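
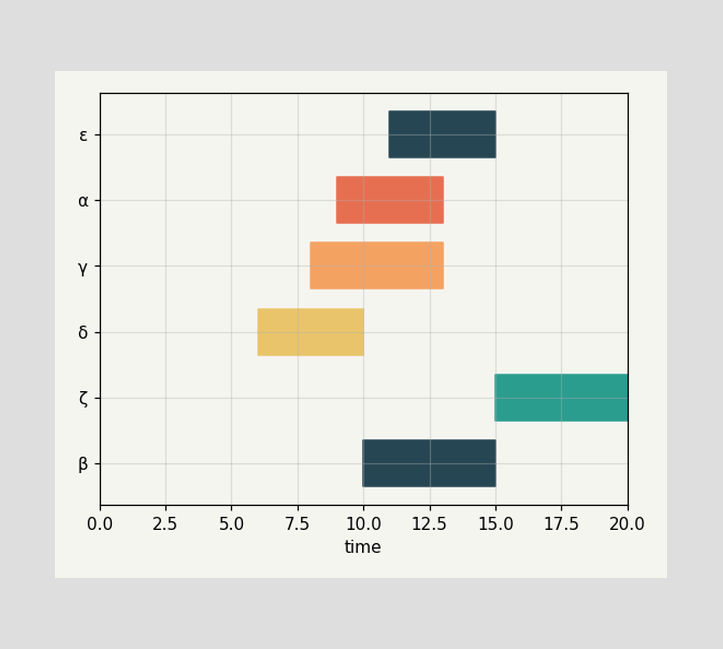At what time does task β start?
10

The β bar begins at t=10.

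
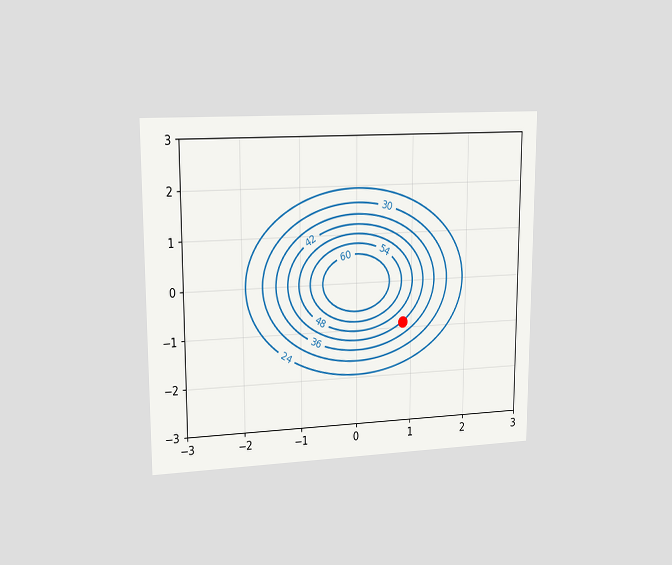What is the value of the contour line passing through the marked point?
42

The chart is viewed slightly from the left. The marked point sits on the contour labelled 42.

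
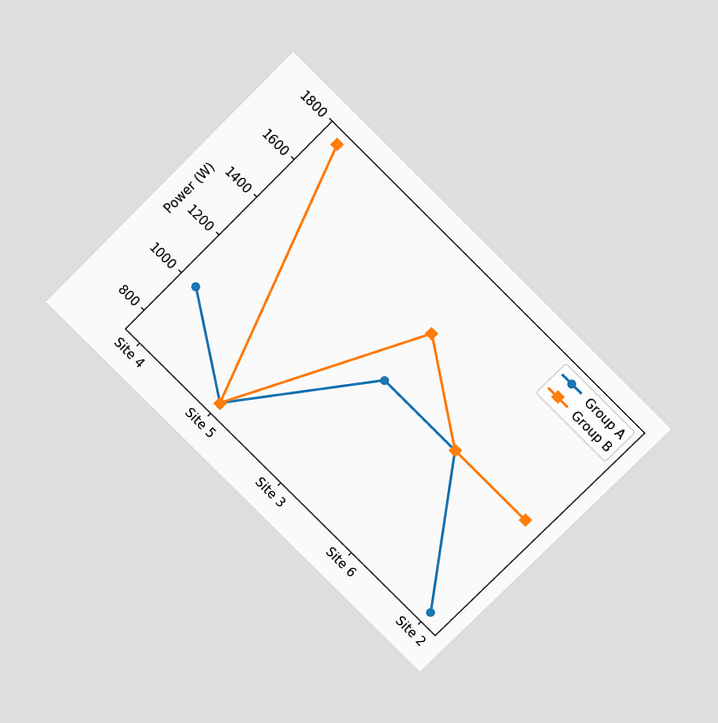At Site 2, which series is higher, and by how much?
The chart is tilted about 45° clockwise and viewed slightly from above. At Site 2, Group B sits above the other line by 500W.

Group B, by 500W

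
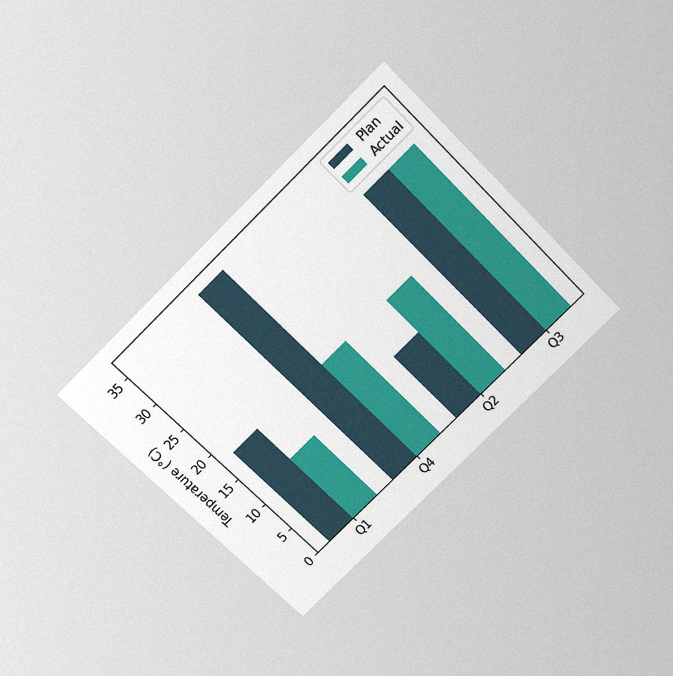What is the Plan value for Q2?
The chart is tilted about 45° counter-clockwise and viewed slightly from above, with some photo noise. The Plan bar at Q2 reaches 12°C on the y-axis.

12°C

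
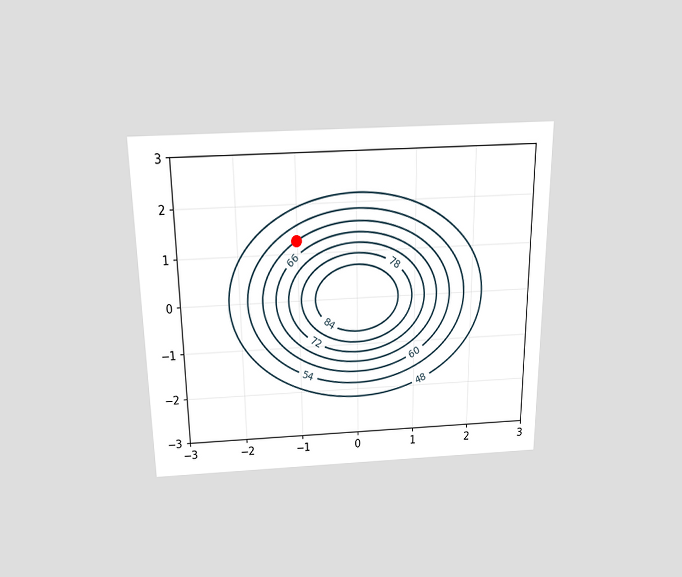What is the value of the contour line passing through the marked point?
60

The chart is viewed slightly from above. The marked point sits on the contour labelled 60.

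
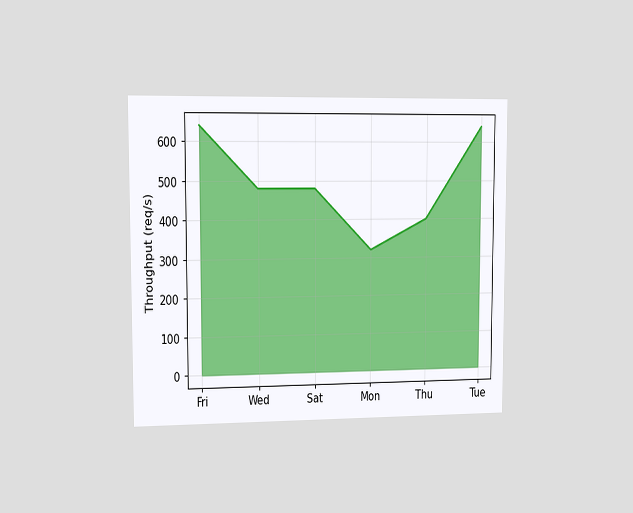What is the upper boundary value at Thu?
The chart is viewed slightly from the left. At Thu the upper boundary is at 400req/s.

400req/s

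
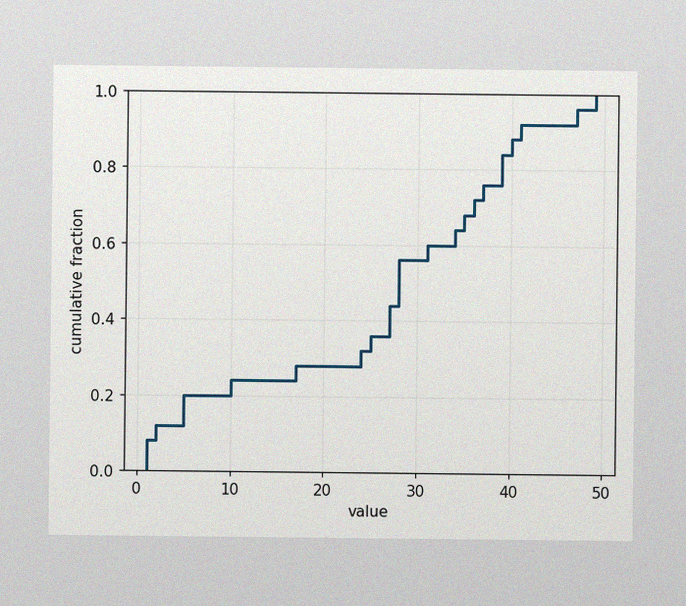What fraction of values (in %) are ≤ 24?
The image has some photo noise and uneven lighting. At x=24 the ECDF step is at 32%.

32%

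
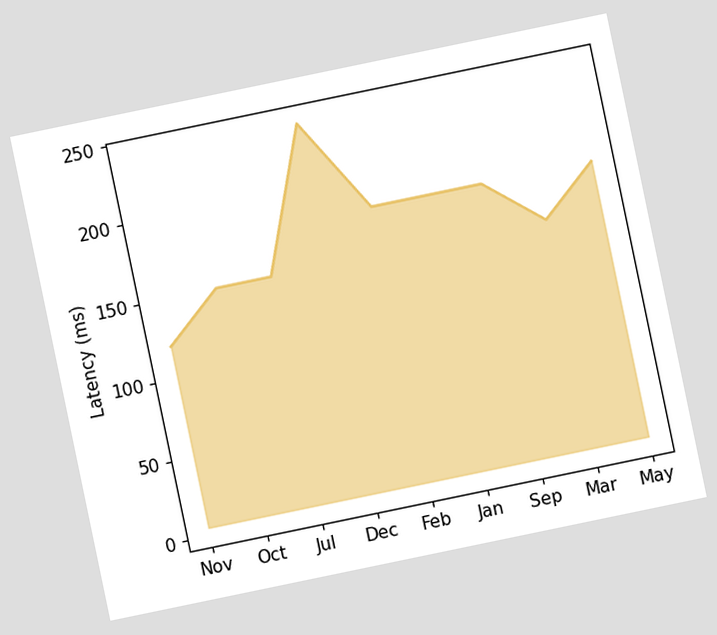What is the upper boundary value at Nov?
The chart is tilted about 12° counter-clockwise. At Nov the upper boundary is at 120ms.

120ms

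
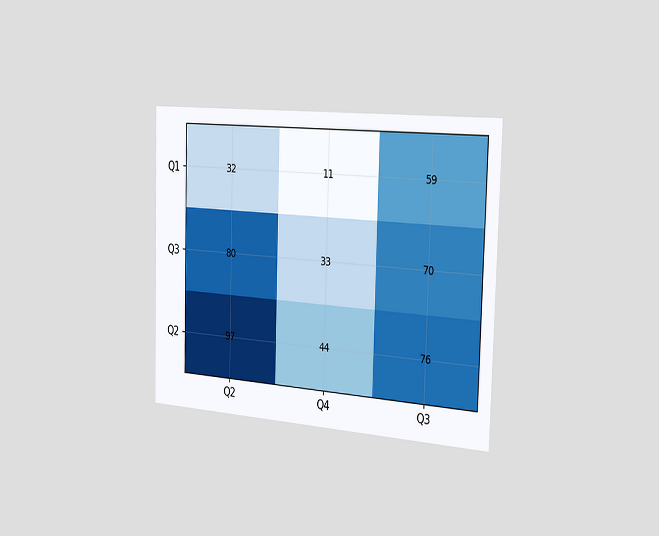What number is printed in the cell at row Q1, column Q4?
The chart is viewed slightly from the right. The (Q1, Q4) cell reads 11.

11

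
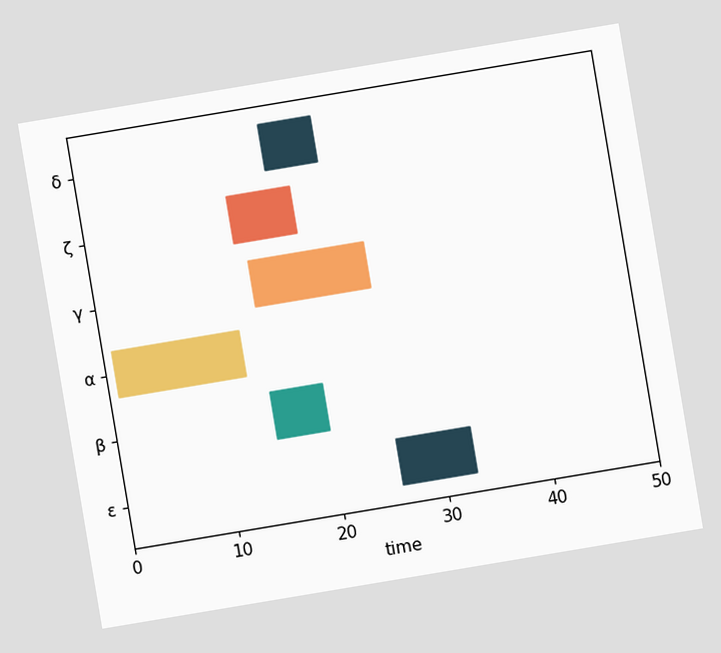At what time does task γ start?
The chart is tilted about 9° counter-clockwise. The γ bar begins at t=15.

15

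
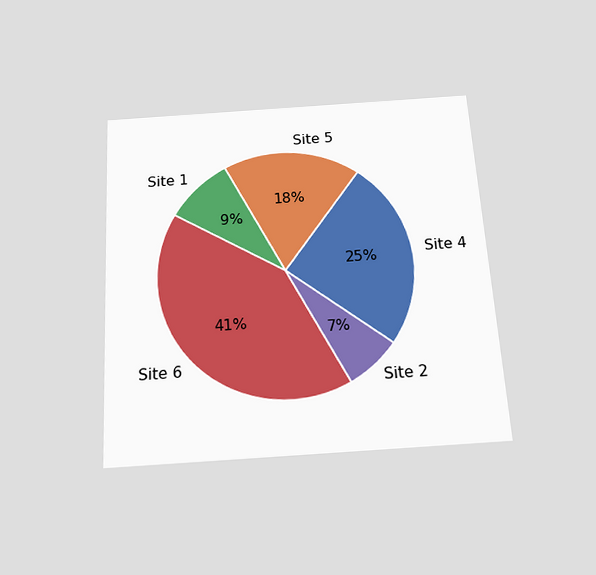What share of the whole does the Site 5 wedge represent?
18%

The chart is tilted about 3° counter-clockwise and viewed slightly from below. The Site 5 slice takes up 18% of the pie.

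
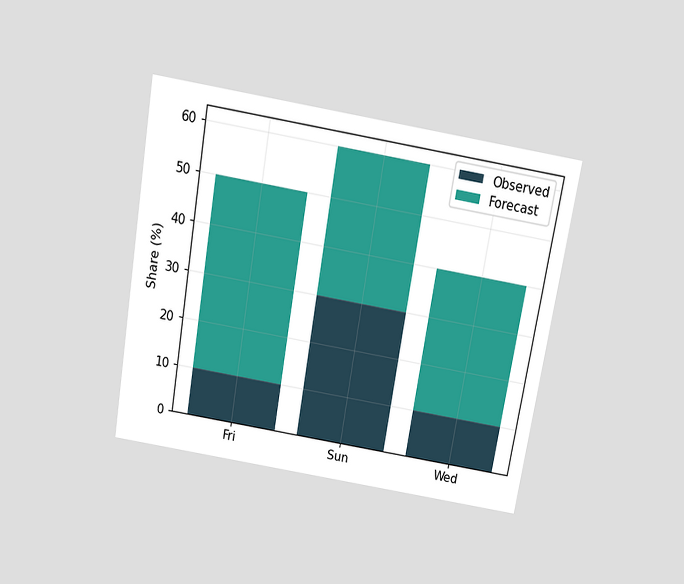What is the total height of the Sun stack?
60%

The chart is tilted about 10° clockwise and viewed slightly from above. The Sun stack's top reaches 60% on the y-axis.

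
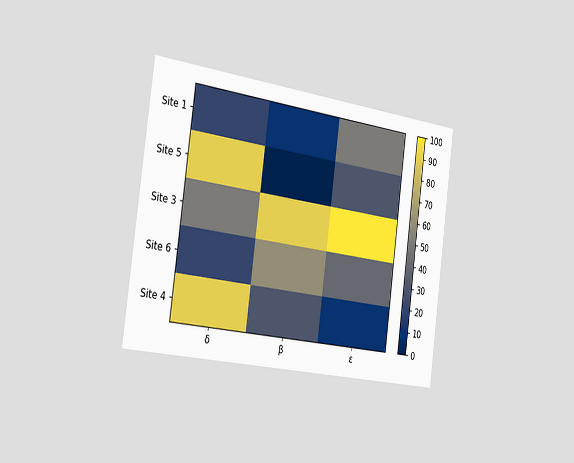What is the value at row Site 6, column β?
60

The chart is tilted about 8° clockwise and viewed slightly from the left. Matching cell (Site 6, β) against the colorbar gives 60.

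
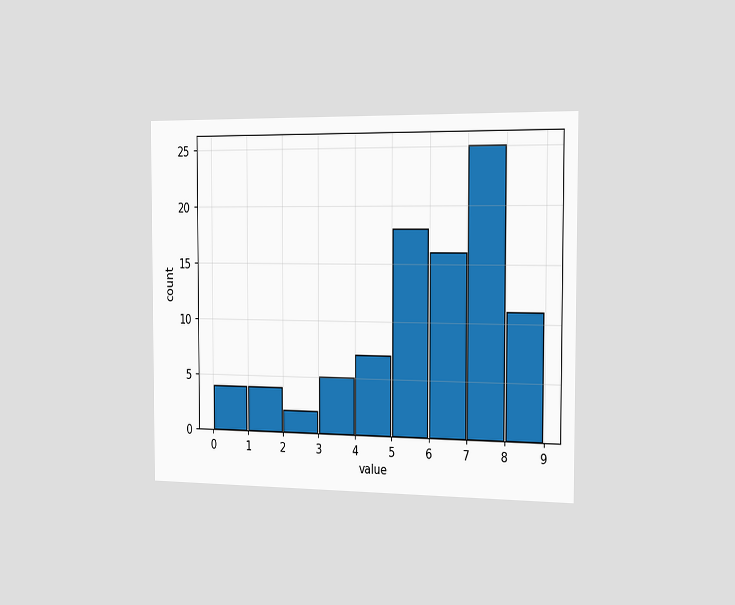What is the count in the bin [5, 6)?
The chart is viewed slightly from the right. The [5, 6) bin has height 18.

18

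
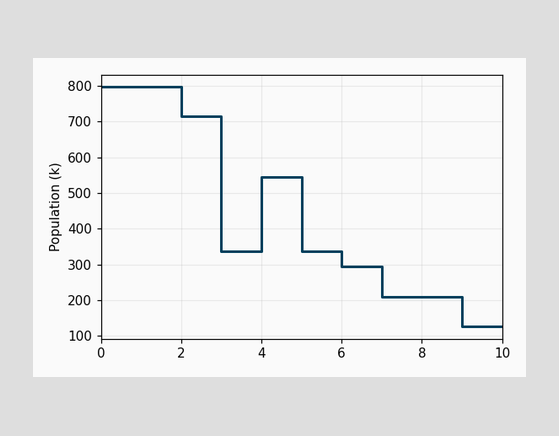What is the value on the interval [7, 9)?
210k

On [7, 9) the step sits at 210k.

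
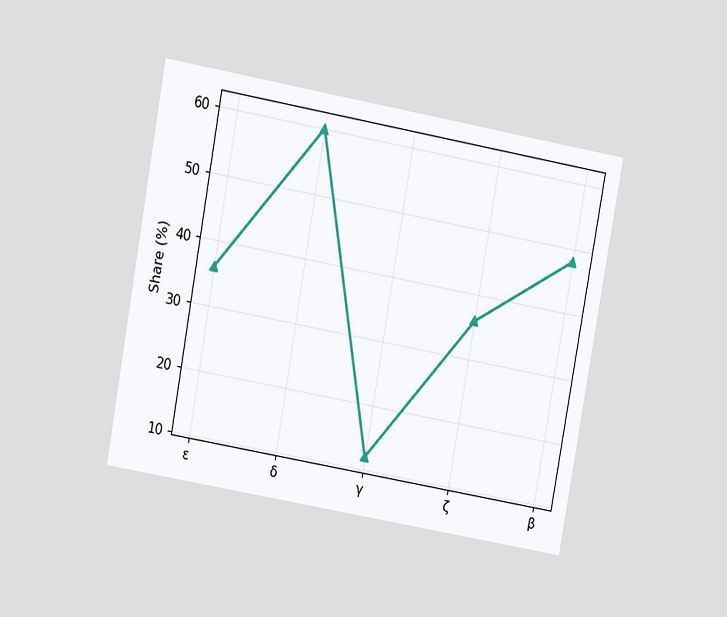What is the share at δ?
60%

The chart is tilted about 10° clockwise and viewed at a slight angle. At δ, the line is at 60%.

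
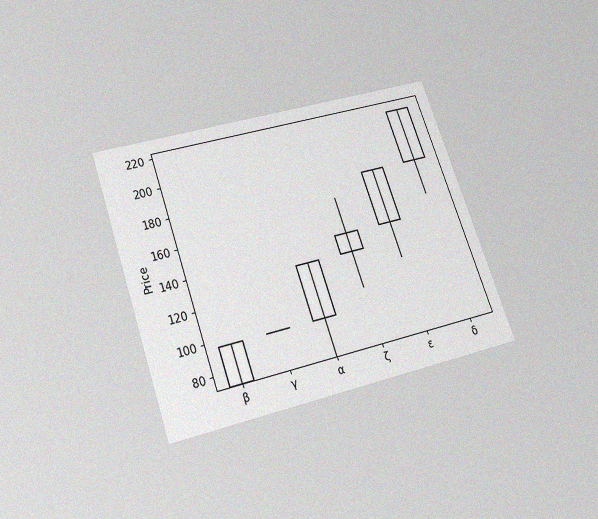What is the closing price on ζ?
144

The chart is tilted about 19° counter-clockwise and viewed slightly from below, with some photo noise. The ζ candle closes at 144.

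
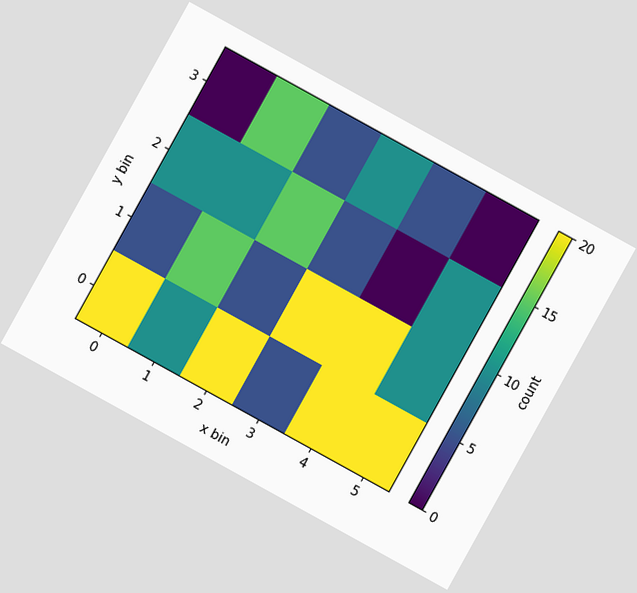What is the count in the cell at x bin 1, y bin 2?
The chart is tilted about 29° clockwise. Matching the cell (1, 2) against the colorbar gives 10.

10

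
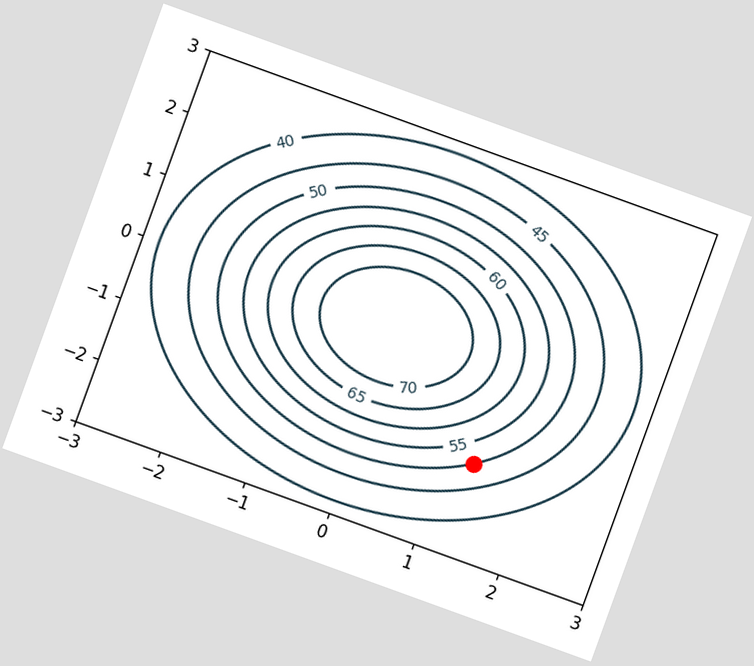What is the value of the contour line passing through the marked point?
50

The chart is tilted about 20° clockwise. The marked point sits on the contour labelled 50.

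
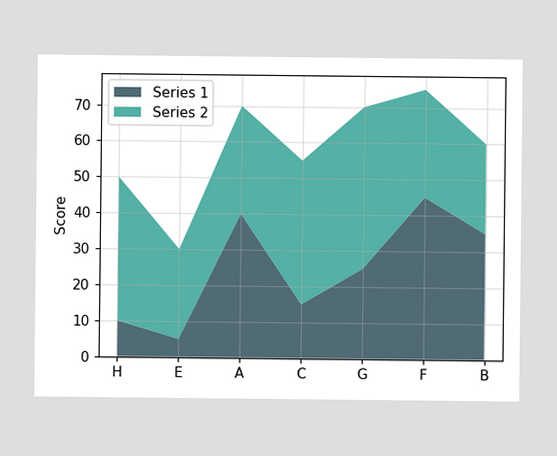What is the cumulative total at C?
55

The stacked total at C reaches 55.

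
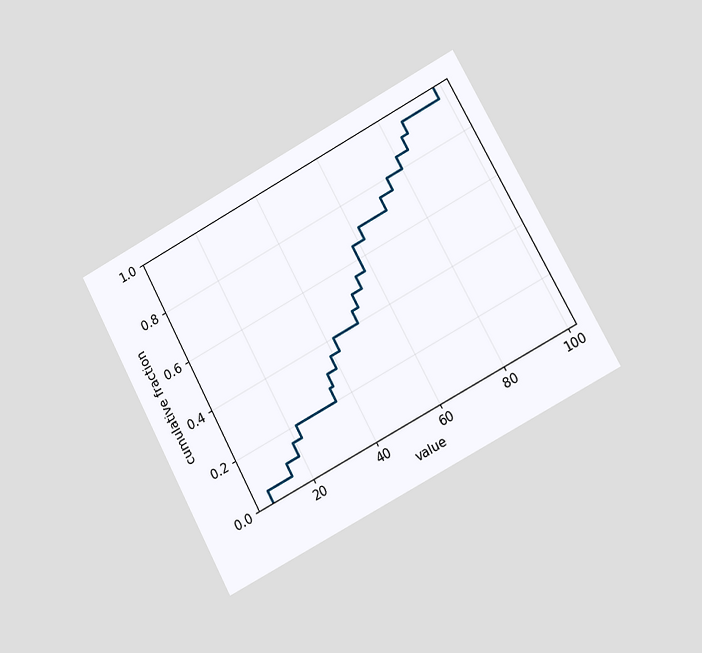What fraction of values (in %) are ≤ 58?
The chart is tilted about 28° counter-clockwise and viewed slightly from the right. At x=58 the ECDF step is at 65%.

65%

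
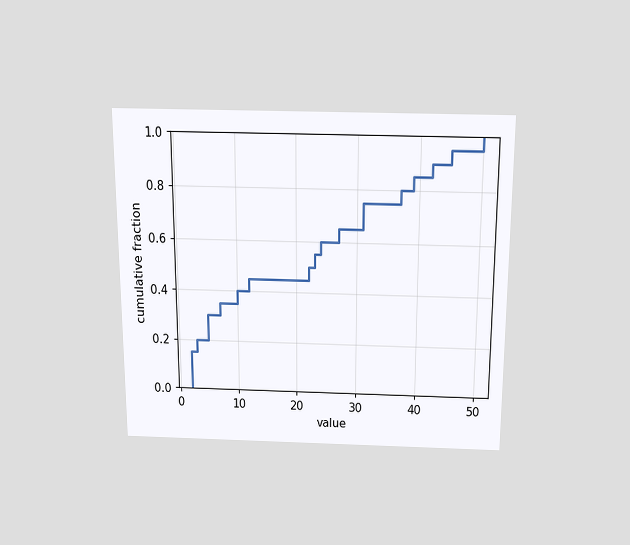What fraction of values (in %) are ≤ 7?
35%

The chart is viewed slightly from above. At x=7 the ECDF step is at 35%.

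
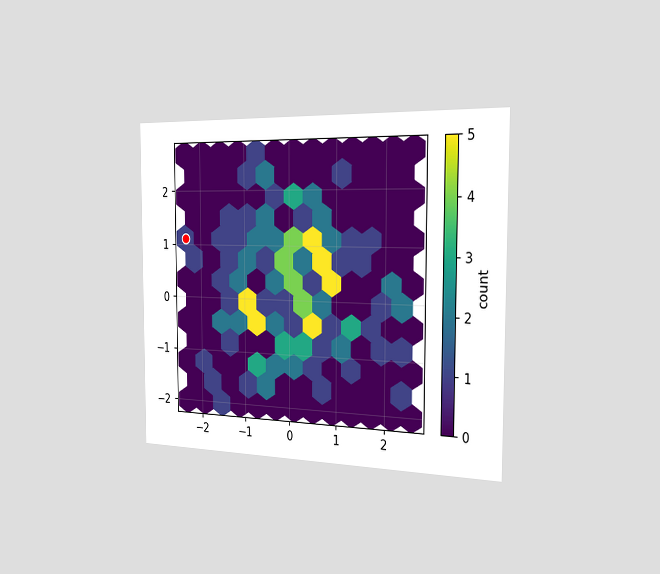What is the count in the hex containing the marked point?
1

The chart is viewed slightly from the right. The marked hex reads 1 on the colorbar.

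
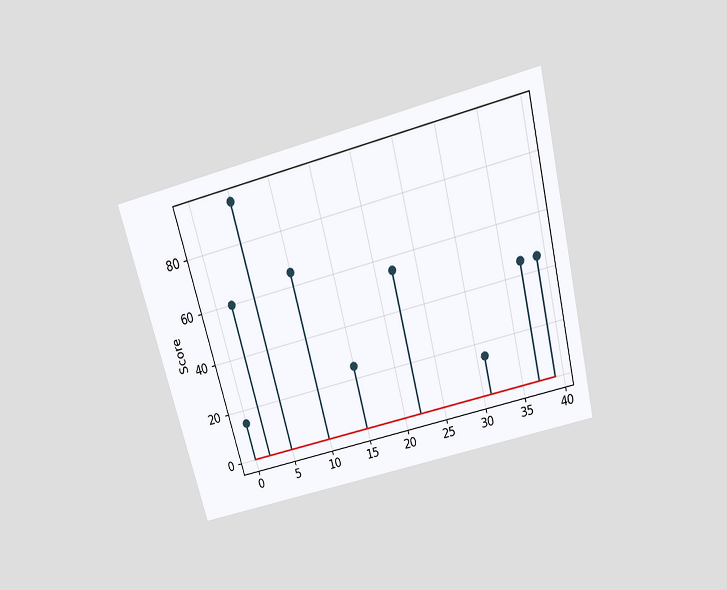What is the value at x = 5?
The chart is tilted about 15° counter-clockwise and viewed slightly from above. The stem at x=5 reaches 95.

95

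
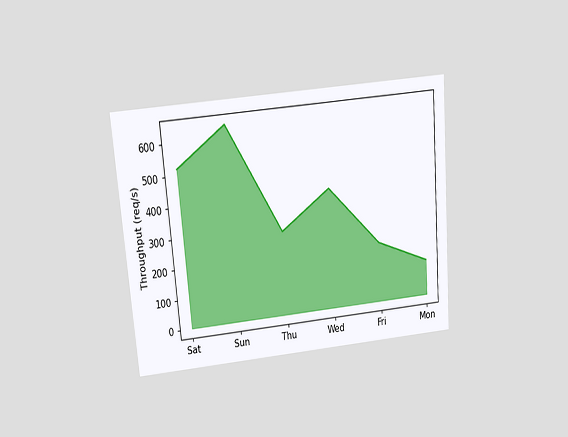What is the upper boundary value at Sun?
640req/s

The chart is tilted about 5° counter-clockwise and viewed slightly from above. At Sun the upper boundary is at 640req/s.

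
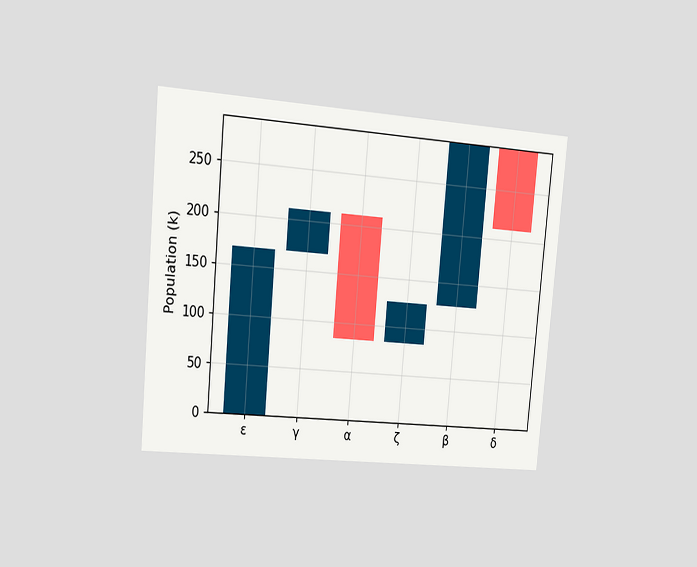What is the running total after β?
294k

The chart is tilted about 5° clockwise and viewed slightly from the left. After β the running total reaches 294k.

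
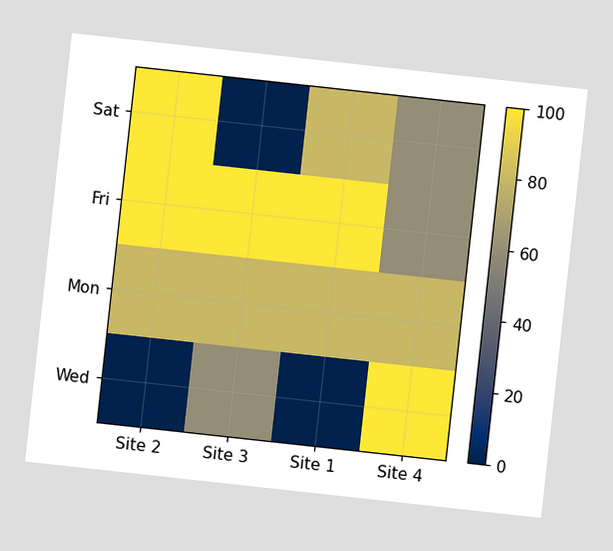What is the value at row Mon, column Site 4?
80

The chart is tilted about 6° clockwise. Matching cell (Mon, Site 4) against the colorbar gives 80.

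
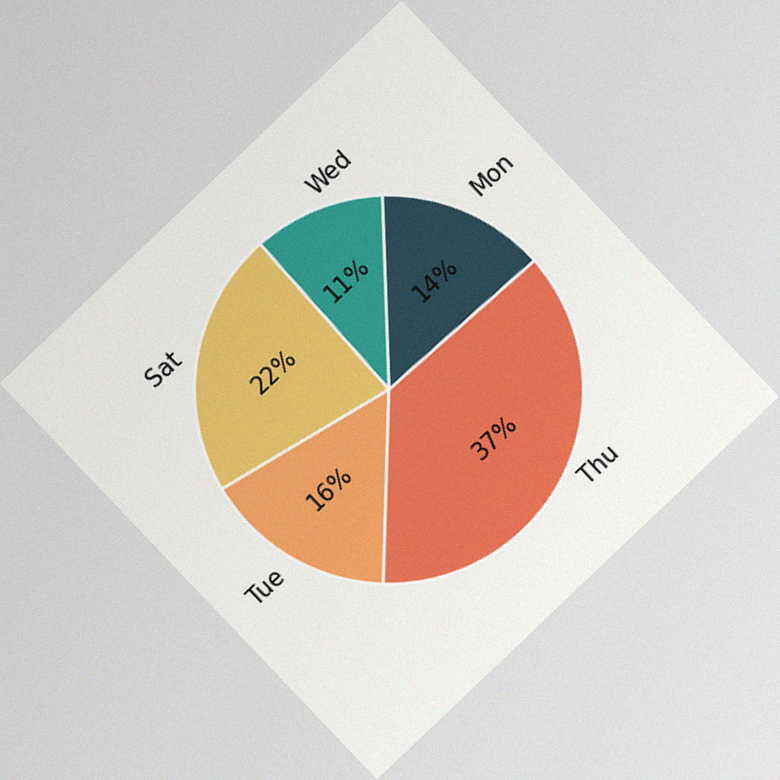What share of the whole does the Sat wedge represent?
The chart is tilted about 44° counter-clockwise, with some photo noise. The Sat slice takes up 22% of the pie.

22%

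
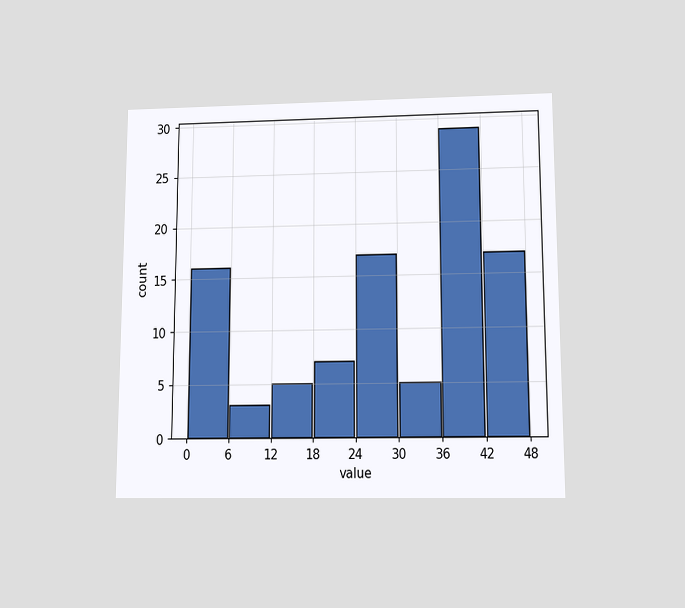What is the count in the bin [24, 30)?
The chart is viewed slightly from below. The [24, 30) bin has height 17.

17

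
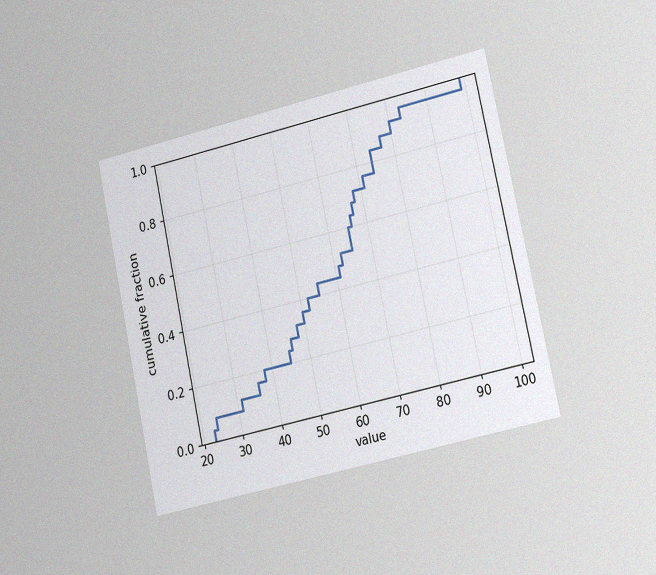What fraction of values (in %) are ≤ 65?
The chart is tilted about 12° counter-clockwise and viewed slightly from the right, with some photo noise. At x=65 the ECDF step is at 60%.

60%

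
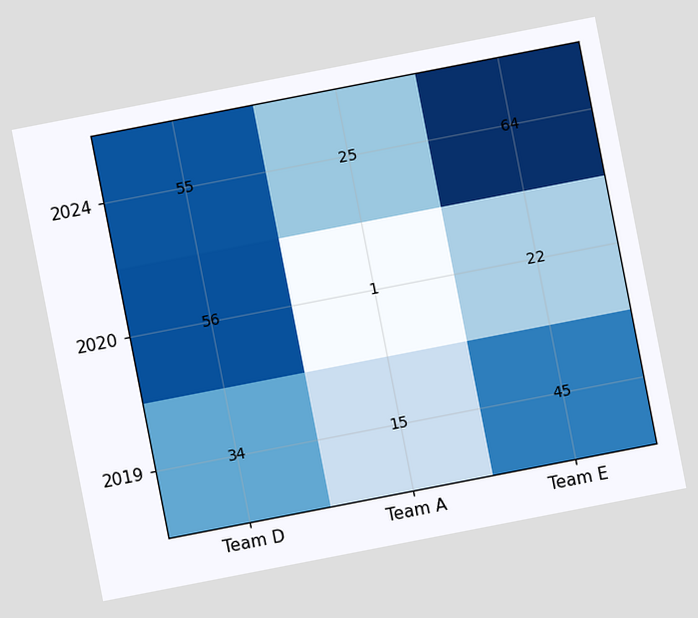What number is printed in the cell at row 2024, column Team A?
The chart is tilted about 11° counter-clockwise. The (2024, Team A) cell reads 25.

25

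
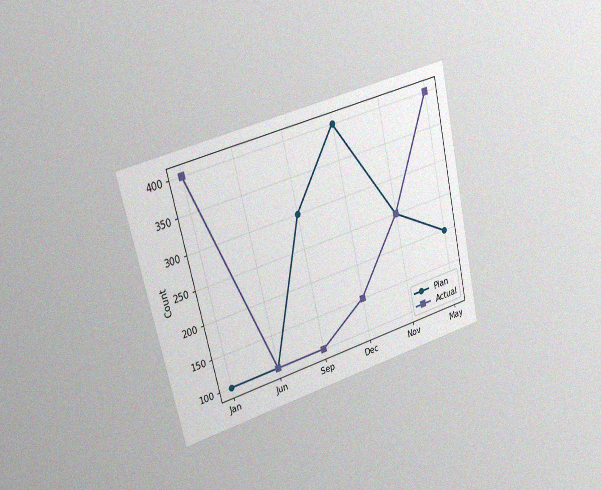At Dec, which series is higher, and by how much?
Plan, by 250

The chart is tilted about 13° counter-clockwise and viewed slightly from the left, with some photo noise. At Dec, Plan sits above the other line by 250.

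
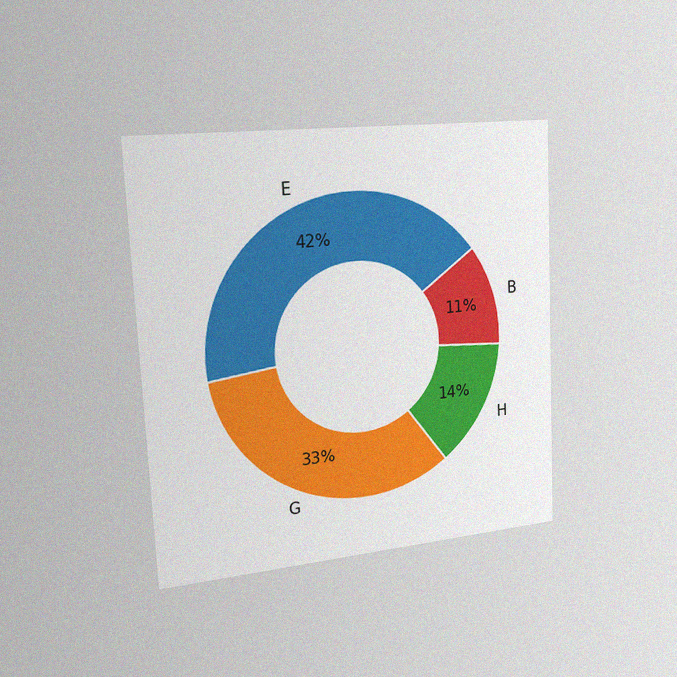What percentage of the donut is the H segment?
The chart is tilted about 3° counter-clockwise and viewed slightly from the left, with some photo noise. The H segment takes up 14% of the ring.

14%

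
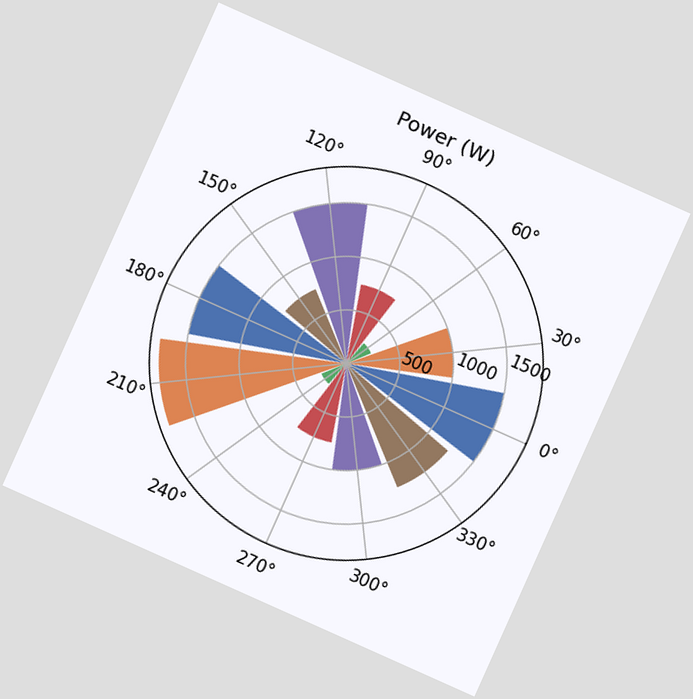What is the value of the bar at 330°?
The chart is tilted about 24° clockwise. The bar at 330° reaches 1250W on the radial axis.

1250W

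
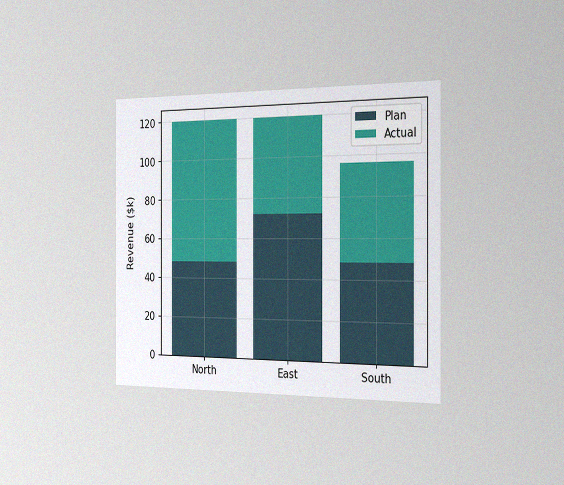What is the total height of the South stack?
$96k

The chart is viewed slightly from the right, with some photo noise. The South stack's top reaches $96k on the y-axis.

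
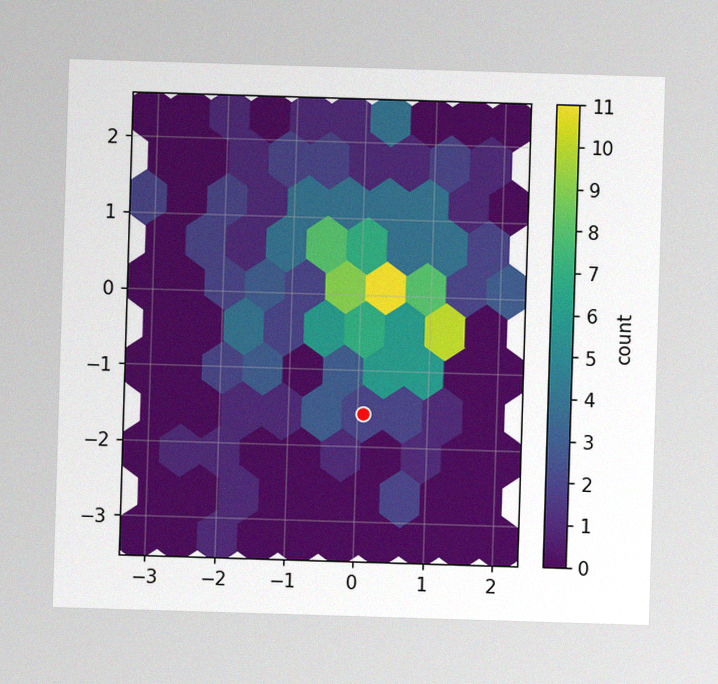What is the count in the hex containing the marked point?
The image has some photo noise and uneven lighting. The marked hex reads 2 on the colorbar.

2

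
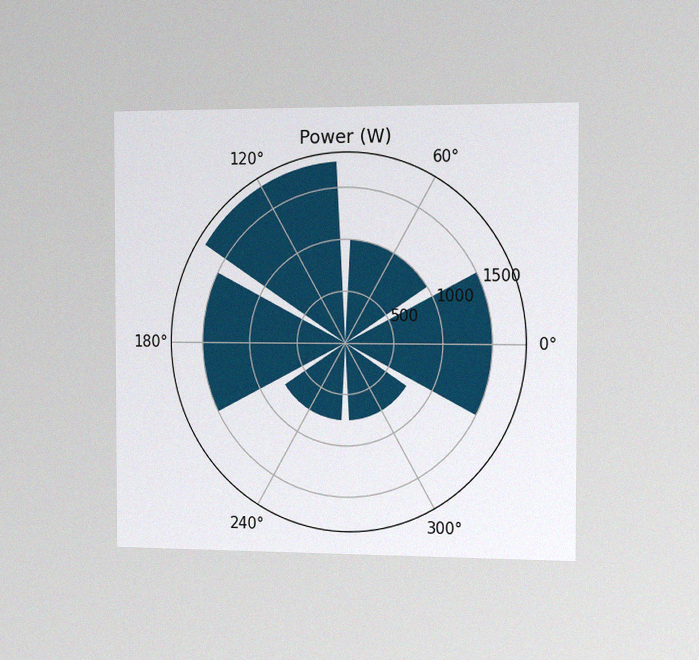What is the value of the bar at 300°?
The chart is viewed slightly from the right, with some photo noise. The bar at 300° reaches 750W on the radial axis.

750W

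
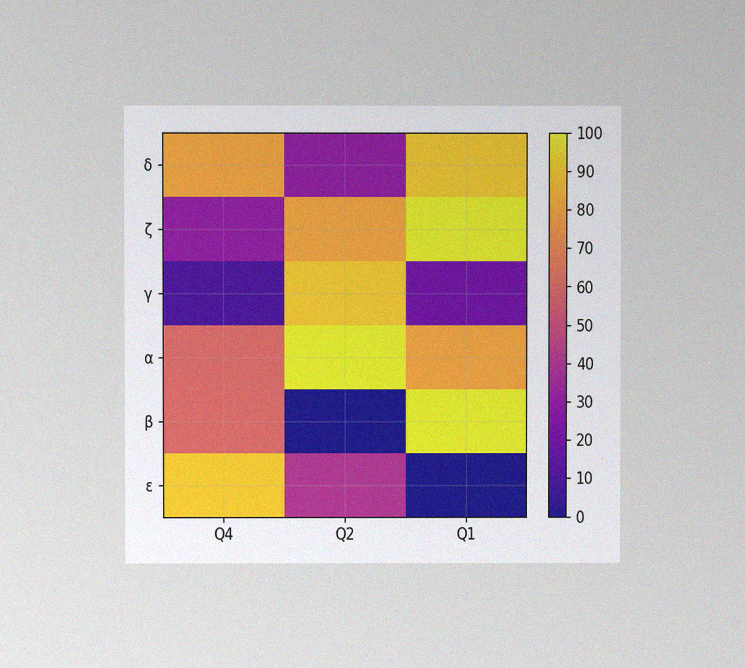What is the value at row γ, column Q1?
20

The chart is viewed at a slight angle, with some photo noise. Matching cell (γ, Q1) against the colorbar gives 20.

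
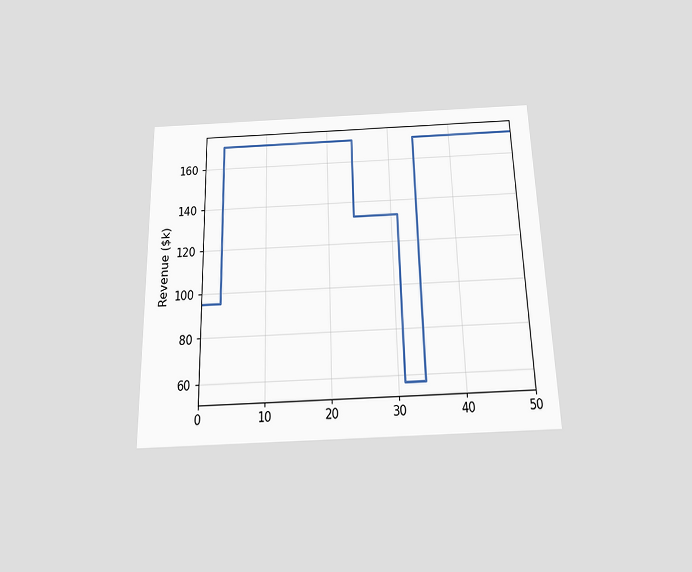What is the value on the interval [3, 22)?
The chart is viewed slightly from below. On [3, 22) the step sits at $171k.

$171k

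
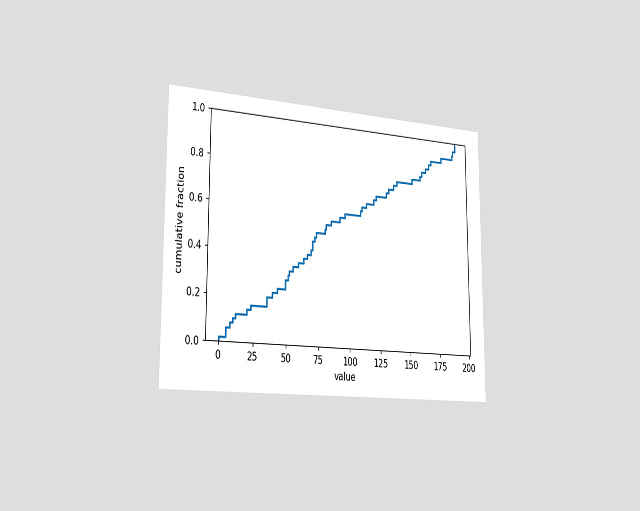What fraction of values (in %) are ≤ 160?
82%

The chart is viewed slightly from the left. At x=160 the ECDF step is at 82%.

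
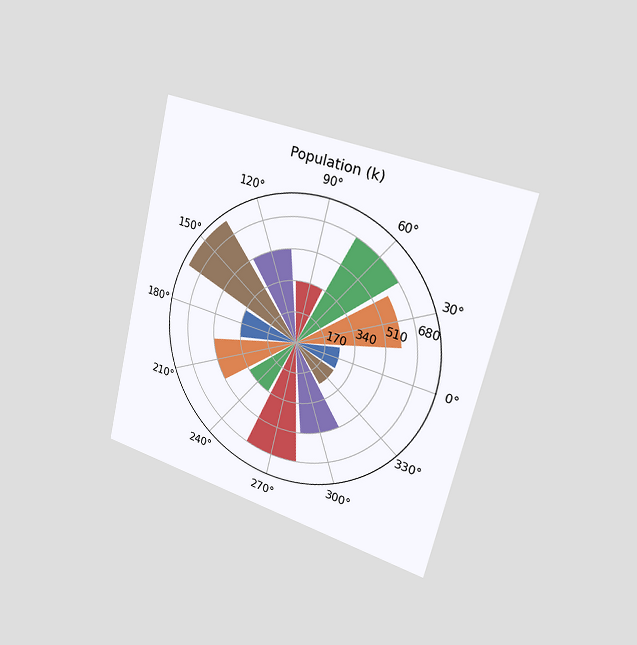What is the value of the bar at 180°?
The chart is tilted about 13° clockwise and viewed slightly from the right. The bar at 180° reaches 340k on the radial axis.

340k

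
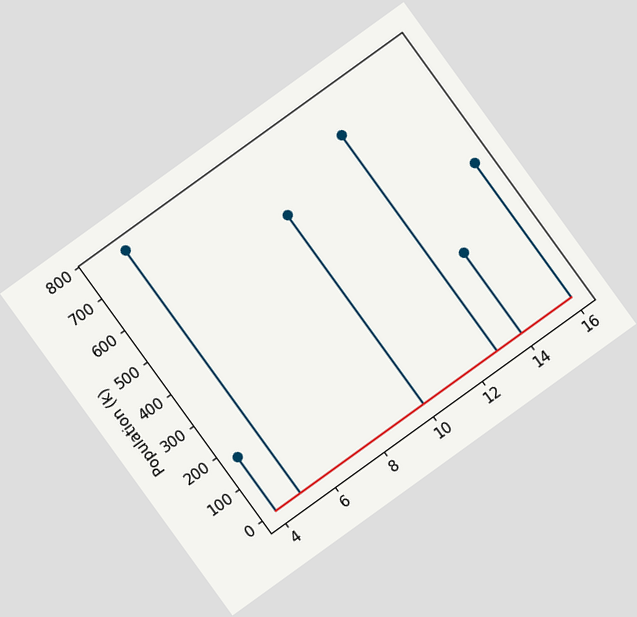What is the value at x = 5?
The chart is tilted about 36° counter-clockwise. The stem at x=5 reaches 765k.

765k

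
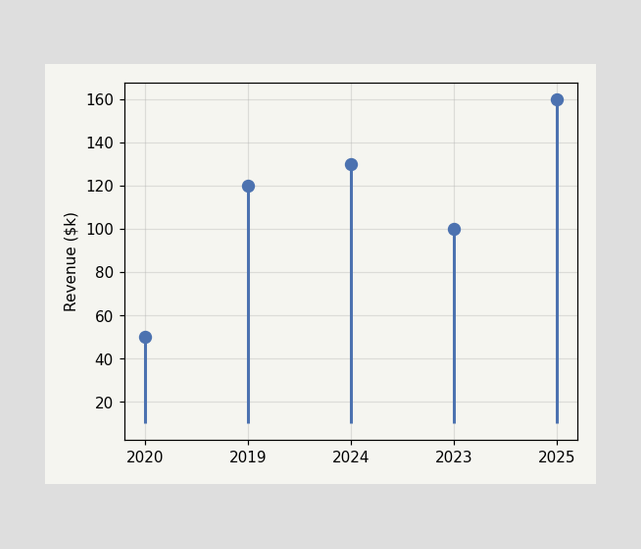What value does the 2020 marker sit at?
$50k

The 2020 marker sits at $50k.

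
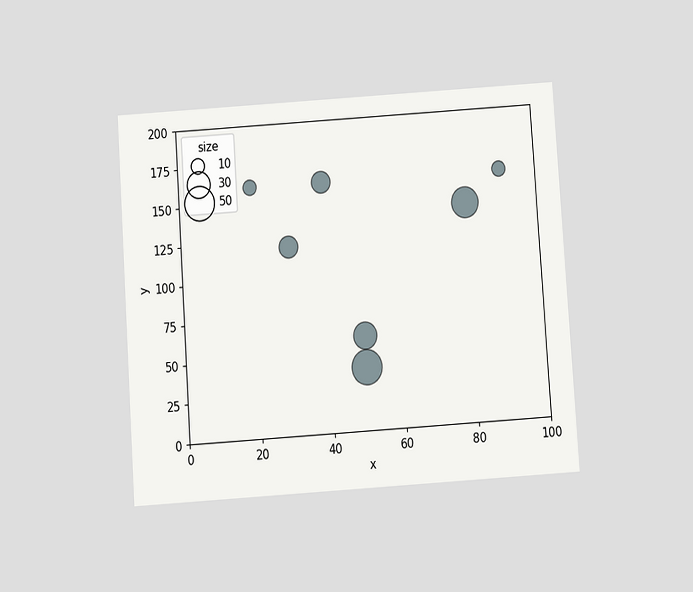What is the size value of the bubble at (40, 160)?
20

The chart is tilted about 4° counter-clockwise and viewed slightly from below. Matching the bubble at (40, 160) against the size legend gives 20.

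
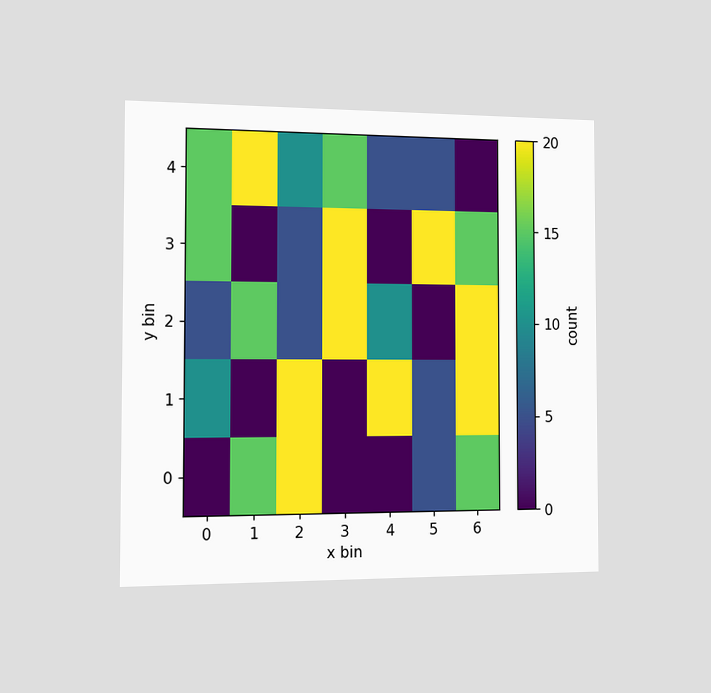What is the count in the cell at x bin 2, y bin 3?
The chart is viewed slightly from the left. Matching the cell (2, 3) against the colorbar gives 5.

5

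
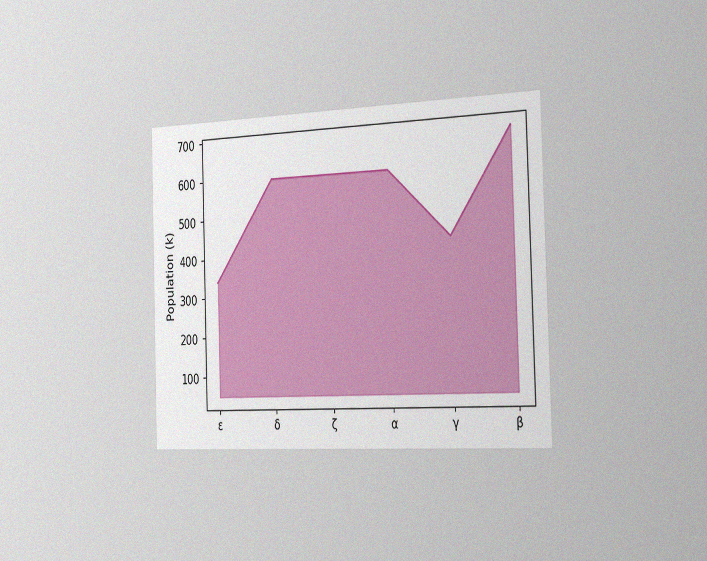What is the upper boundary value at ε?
The chart is viewed slightly from the right, with some photo noise. At ε the upper boundary is at 340k.

340k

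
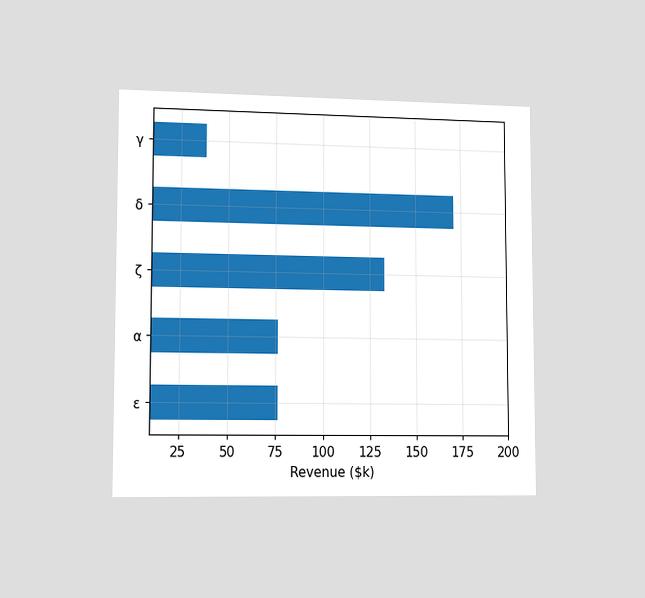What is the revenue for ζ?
$133k

The chart is viewed slightly from the left. Reading along the chart's x-axis, the ζ bar reaches $133k.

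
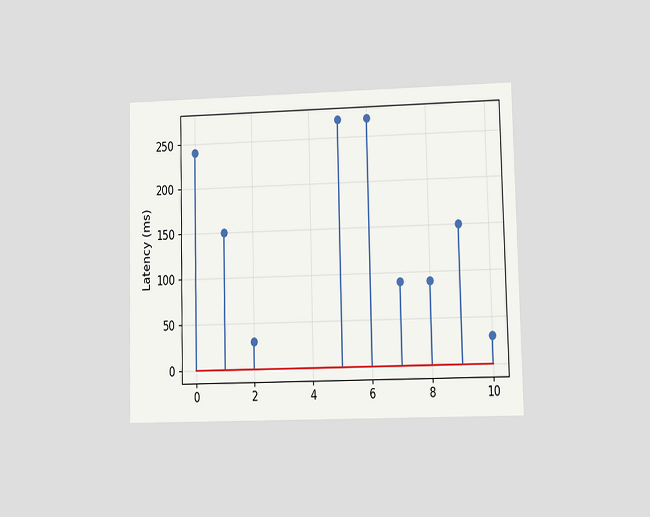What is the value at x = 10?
The chart is viewed at a slight angle. The stem at x=10 reaches 30ms.

30ms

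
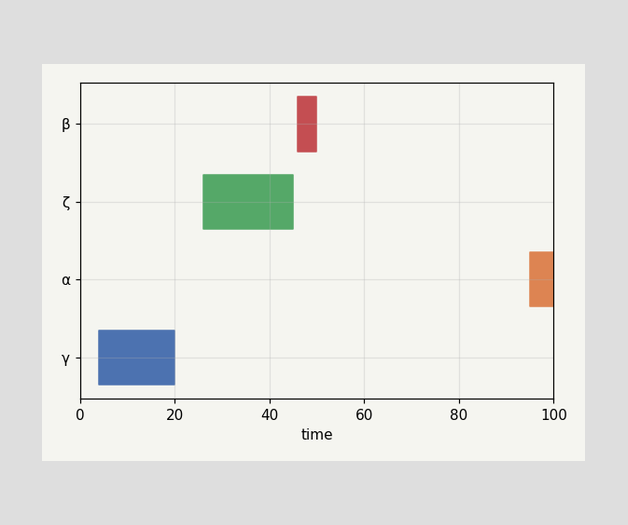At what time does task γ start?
The γ bar begins at t=4.

4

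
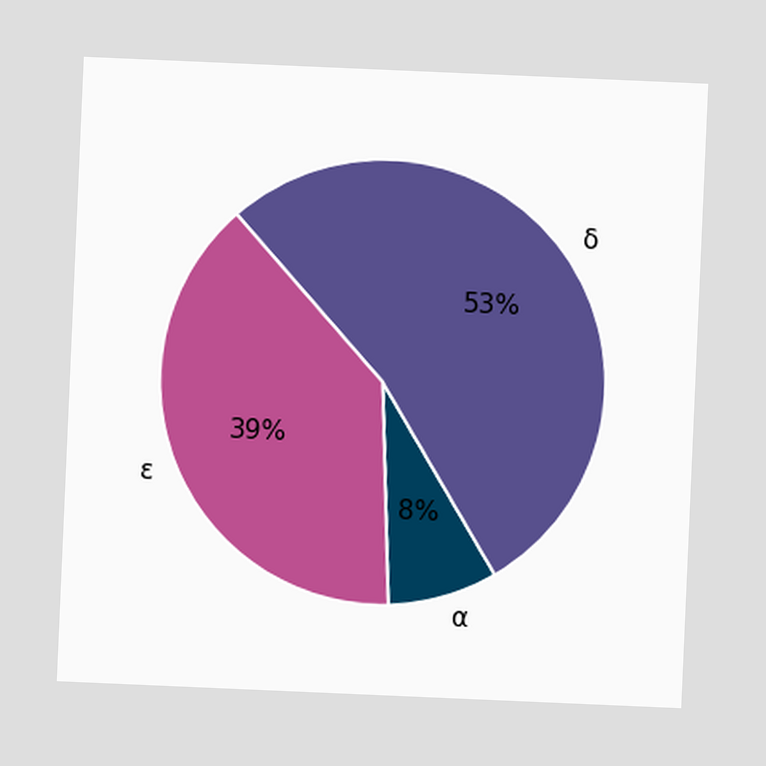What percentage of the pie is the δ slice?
The chart is tilted about 2° clockwise. The δ slice takes up 53% of the pie.

53%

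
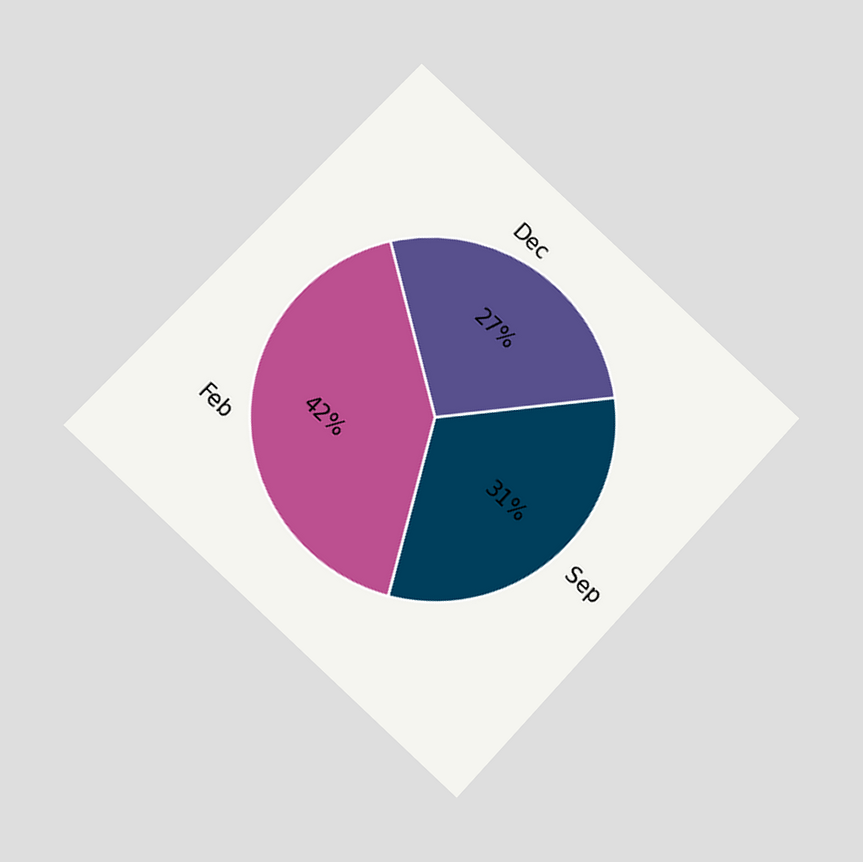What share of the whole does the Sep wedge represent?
31%

The chart is tilted about 43° clockwise and viewed at a slight angle. The Sep slice takes up 31% of the pie.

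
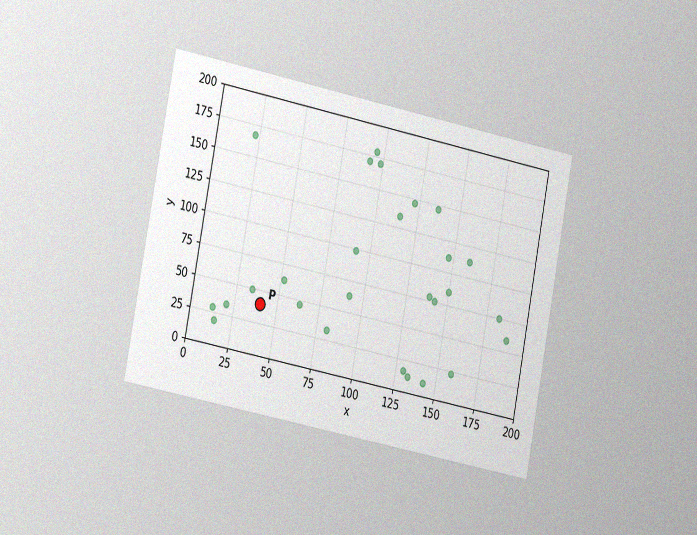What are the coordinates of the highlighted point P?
The chart is tilted about 11° clockwise and viewed slightly from the left, with some photo noise. Following the gridlines from P to each axis, P sits at (40, 40).

(40, 40)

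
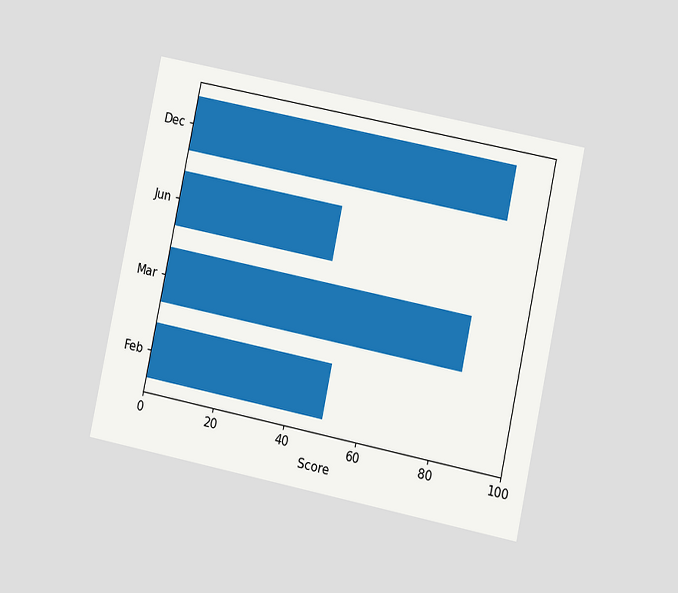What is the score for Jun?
The chart is tilted about 12° clockwise and viewed at a slight angle. Reading along the chart's x-axis, the Jun bar reaches 45.

45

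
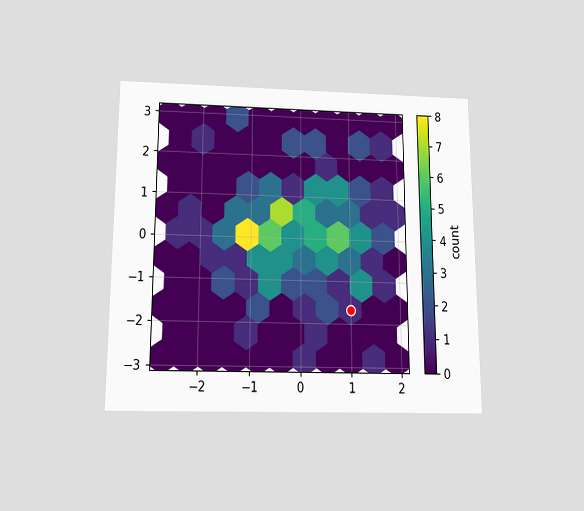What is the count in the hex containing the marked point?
1

The chart is viewed slightly from below. The marked hex reads 1 on the colorbar.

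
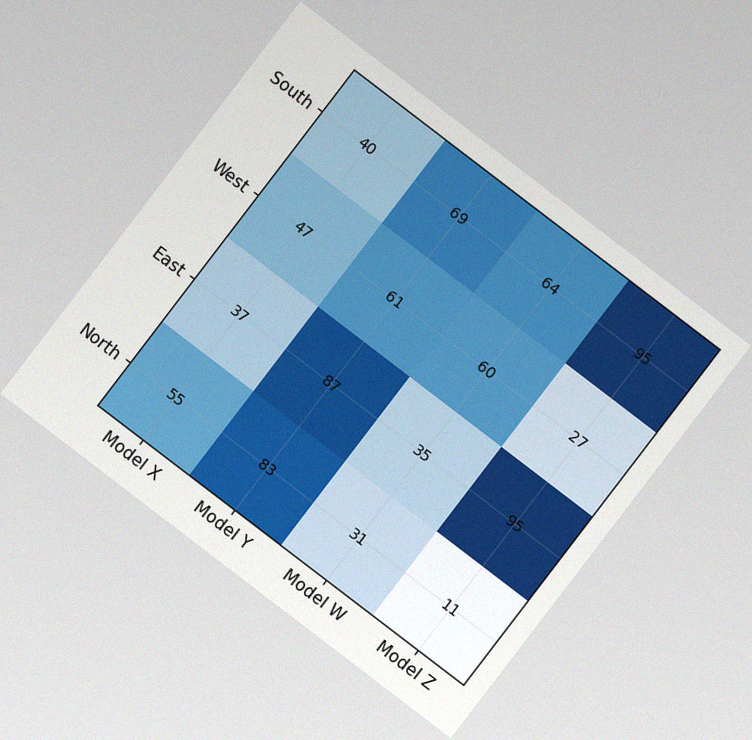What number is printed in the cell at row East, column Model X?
37

The chart is tilted about 37° clockwise, with some photo noise. The (East, Model X) cell reads 37.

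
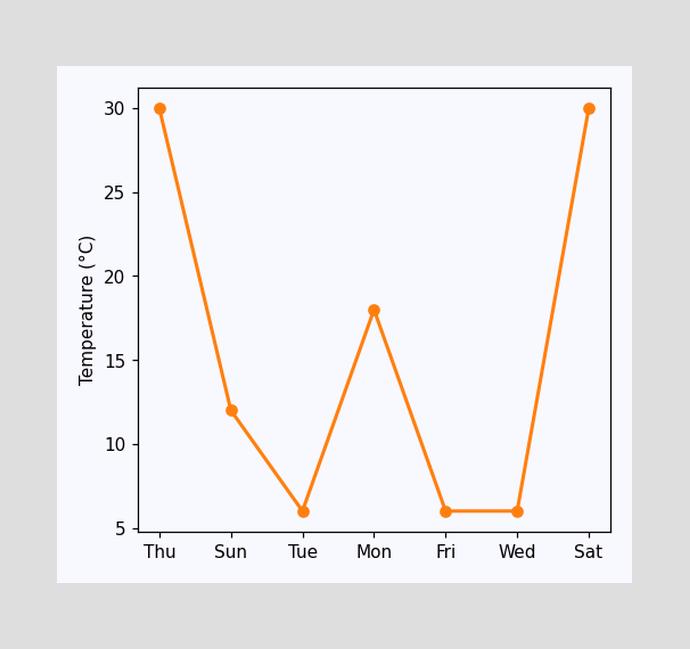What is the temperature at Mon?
18°C

At Mon, the line is at 18°C.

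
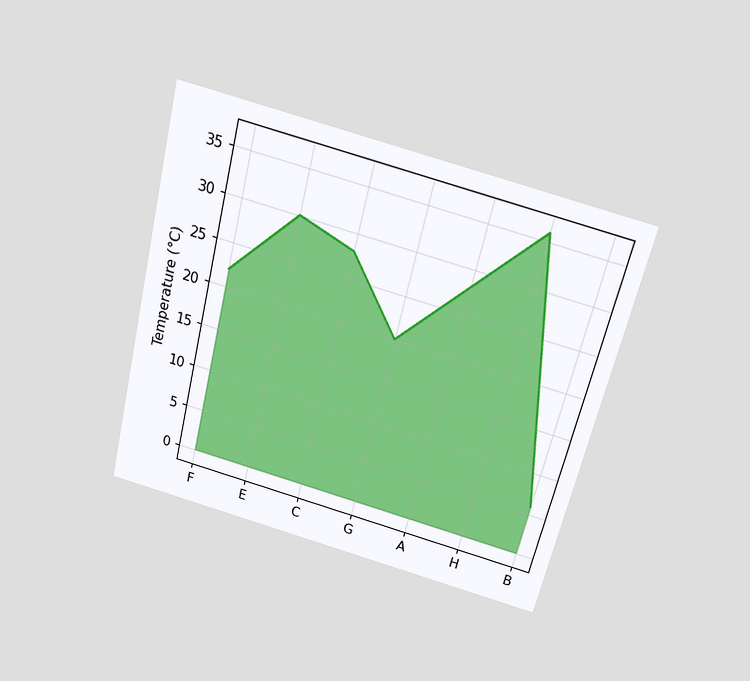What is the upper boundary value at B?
6°C

The chart is tilted about 14° clockwise and viewed slightly from above. At B the upper boundary is at 6°C.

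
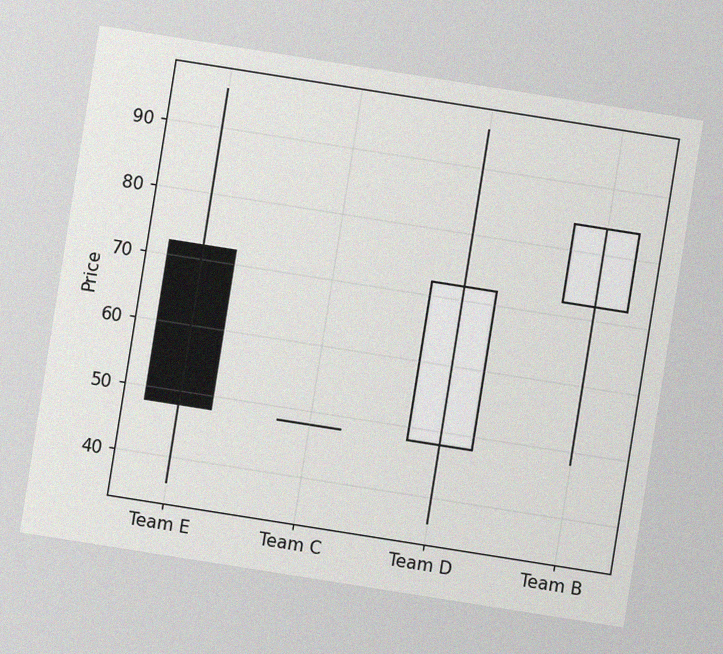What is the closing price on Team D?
72

The chart is tilted about 9° clockwise, with some photo noise. The Team D candle closes at 72.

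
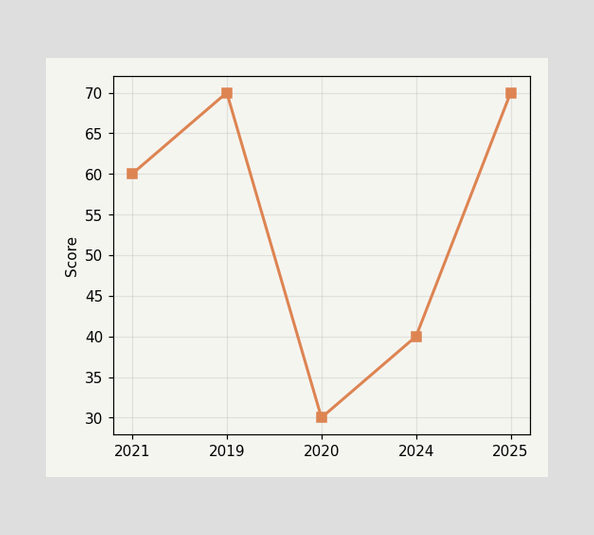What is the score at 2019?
At 2019, the line is at 70.

70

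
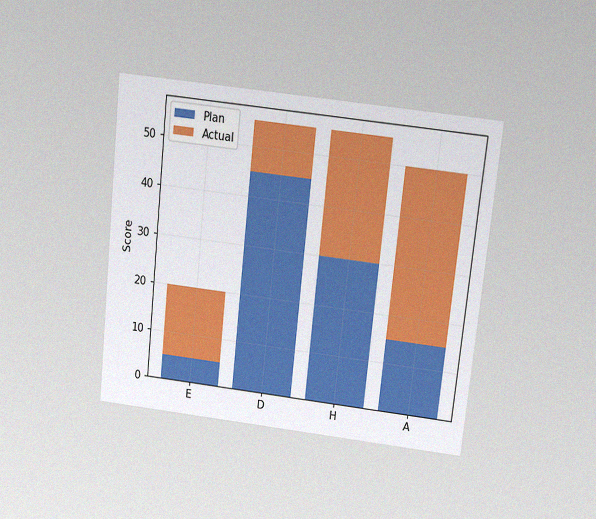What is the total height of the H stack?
55

The chart is tilted about 6° clockwise and viewed slightly from above, with some photo noise. The H stack's top reaches 55 on the y-axis.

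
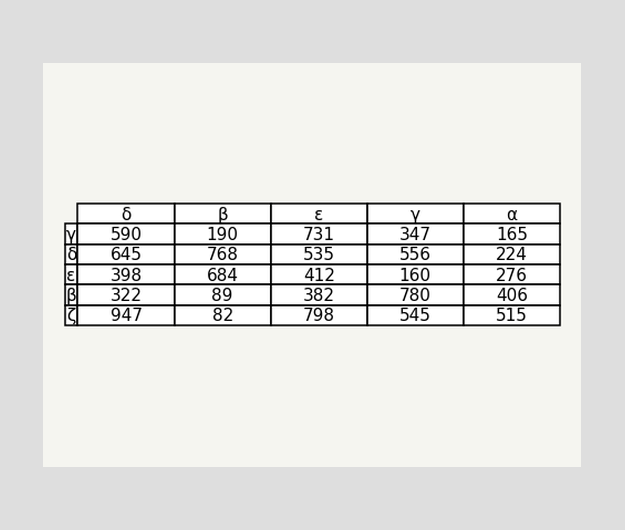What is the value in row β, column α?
The (β, α) cell reads 406.

406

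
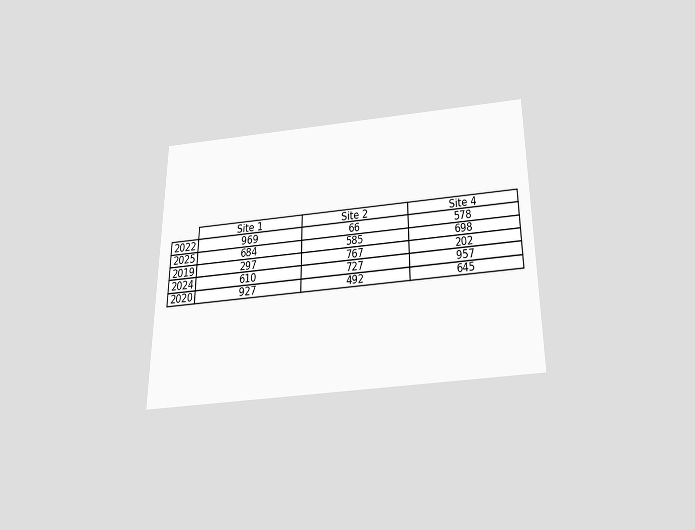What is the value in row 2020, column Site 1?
The chart is viewed slightly from below. The (2020, Site 1) cell reads 927.

927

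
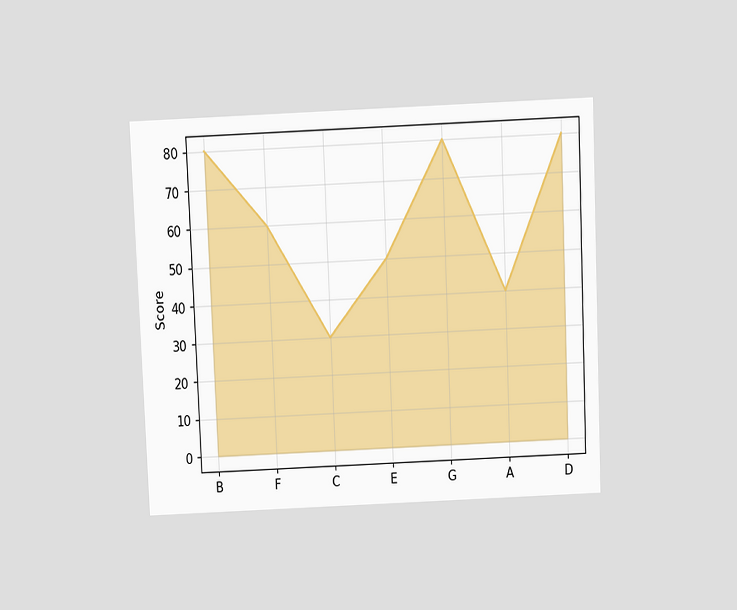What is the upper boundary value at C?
30

The chart is tilted about 2° counter-clockwise and viewed slightly from above. At C the upper boundary is at 30.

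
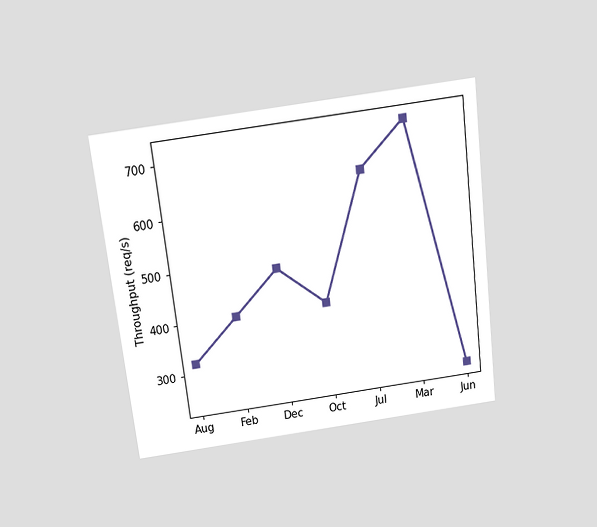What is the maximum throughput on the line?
The chart is tilted about 7° counter-clockwise and viewed slightly from above. The highest point is at Mar, and reading across to the y-axis gives 720req/s.

720req/s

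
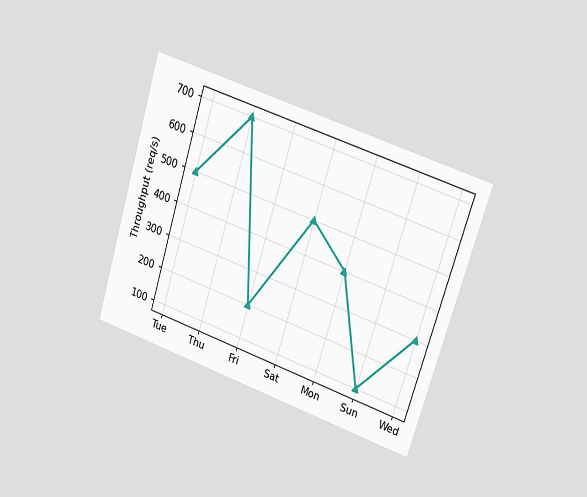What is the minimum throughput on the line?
100req/s

The chart is tilted about 17° clockwise and viewed slightly from the right. The lowest point is at Sun, and reading across to the y-axis gives 100req/s.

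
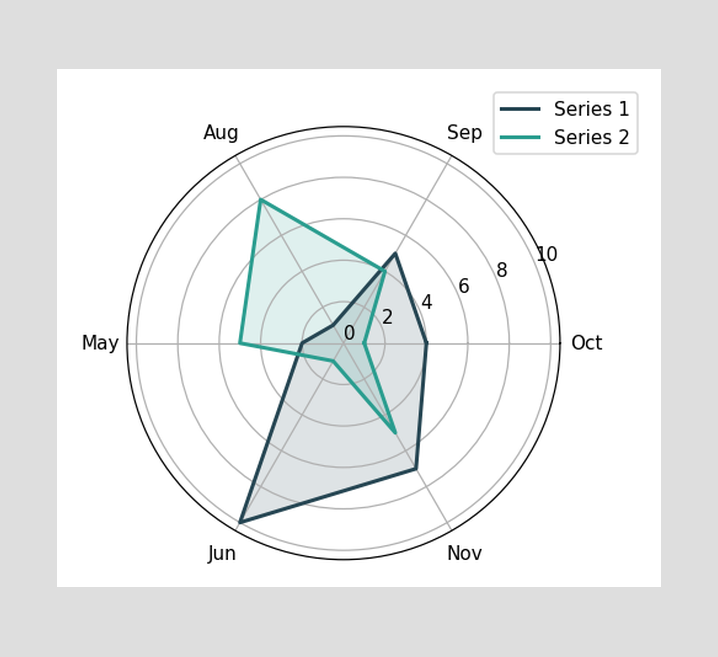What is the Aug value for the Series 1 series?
On the Aug axis, Series 1 reaches 1.

1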